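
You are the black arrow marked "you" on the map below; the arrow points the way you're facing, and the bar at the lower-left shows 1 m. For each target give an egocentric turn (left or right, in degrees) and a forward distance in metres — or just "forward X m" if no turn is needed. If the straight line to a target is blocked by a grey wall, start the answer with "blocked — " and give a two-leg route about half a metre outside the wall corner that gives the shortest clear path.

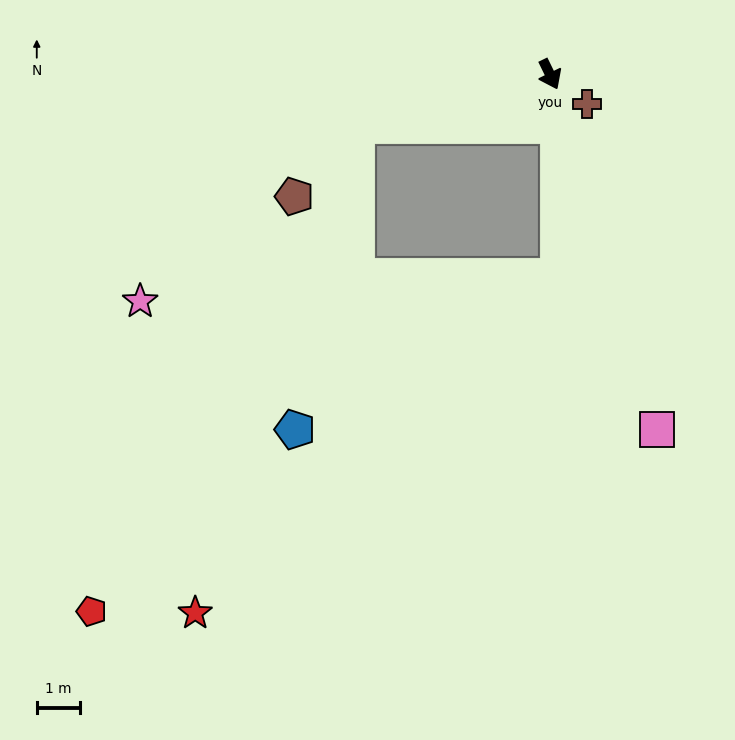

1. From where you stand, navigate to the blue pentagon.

blocked — turn right 101°, forward 4.7 m, then turn left 64°, forward 7.2 m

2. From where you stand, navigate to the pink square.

turn right 9°, forward 8.7 m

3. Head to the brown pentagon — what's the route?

blocked — turn right 101°, forward 4.7 m, then turn left 34°, forward 2.2 m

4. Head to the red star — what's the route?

blocked — turn right 101°, forward 4.7 m, then turn left 57°, forward 12.0 m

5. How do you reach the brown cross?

turn left 25°, forward 1.1 m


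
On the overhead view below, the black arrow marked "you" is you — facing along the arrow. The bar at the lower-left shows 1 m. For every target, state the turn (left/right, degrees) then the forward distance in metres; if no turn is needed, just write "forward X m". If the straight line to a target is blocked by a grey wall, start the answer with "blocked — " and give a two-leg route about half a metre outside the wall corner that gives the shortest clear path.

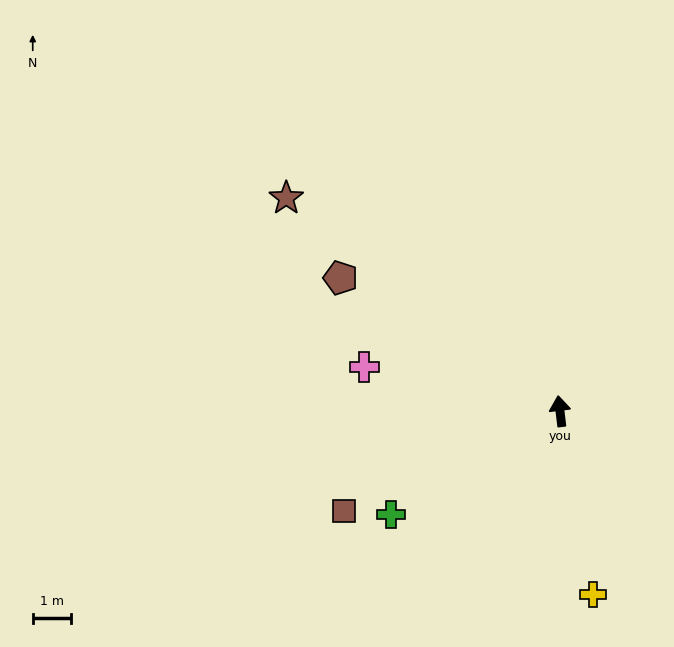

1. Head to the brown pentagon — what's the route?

turn left 52°, forward 6.8 m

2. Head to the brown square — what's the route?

turn left 108°, forward 6.3 m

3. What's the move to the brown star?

turn left 45°, forward 9.2 m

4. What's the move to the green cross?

turn left 115°, forward 5.2 m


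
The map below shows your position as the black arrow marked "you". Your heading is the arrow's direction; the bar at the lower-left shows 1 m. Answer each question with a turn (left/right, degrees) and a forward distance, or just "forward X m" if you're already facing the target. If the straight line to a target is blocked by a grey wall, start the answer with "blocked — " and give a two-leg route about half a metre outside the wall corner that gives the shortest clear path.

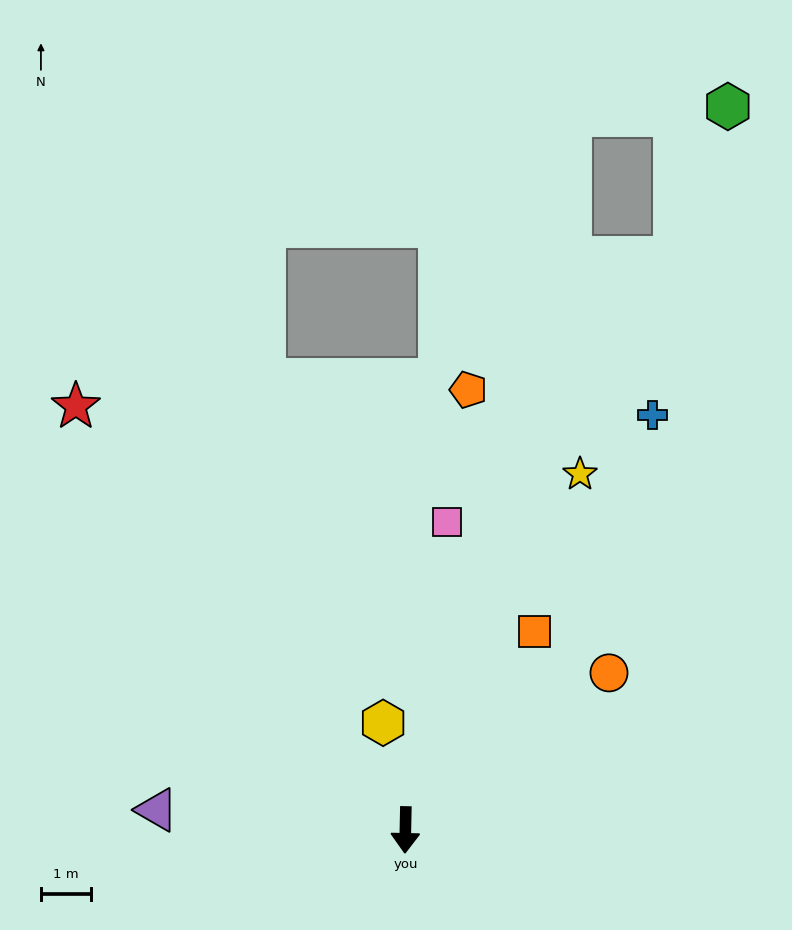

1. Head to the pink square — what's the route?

turn left 174°, forward 6.2 m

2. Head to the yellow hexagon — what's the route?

turn right 167°, forward 2.2 m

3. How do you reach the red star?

turn right 141°, forward 10.6 m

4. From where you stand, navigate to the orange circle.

turn left 129°, forward 5.1 m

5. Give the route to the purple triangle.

turn right 93°, forward 4.9 m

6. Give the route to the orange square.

turn left 148°, forward 4.7 m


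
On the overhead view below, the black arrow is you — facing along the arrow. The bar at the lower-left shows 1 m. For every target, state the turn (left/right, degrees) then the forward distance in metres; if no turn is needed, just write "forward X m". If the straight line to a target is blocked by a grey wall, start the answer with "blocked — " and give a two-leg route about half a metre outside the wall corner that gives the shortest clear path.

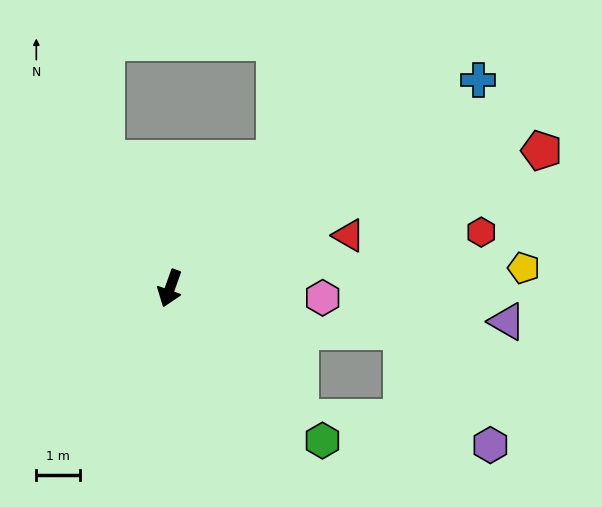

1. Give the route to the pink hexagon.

turn left 106°, forward 3.5 m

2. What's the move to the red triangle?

turn left 126°, forward 4.2 m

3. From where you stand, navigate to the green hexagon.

turn left 65°, forward 4.9 m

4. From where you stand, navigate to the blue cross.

turn left 144°, forward 8.5 m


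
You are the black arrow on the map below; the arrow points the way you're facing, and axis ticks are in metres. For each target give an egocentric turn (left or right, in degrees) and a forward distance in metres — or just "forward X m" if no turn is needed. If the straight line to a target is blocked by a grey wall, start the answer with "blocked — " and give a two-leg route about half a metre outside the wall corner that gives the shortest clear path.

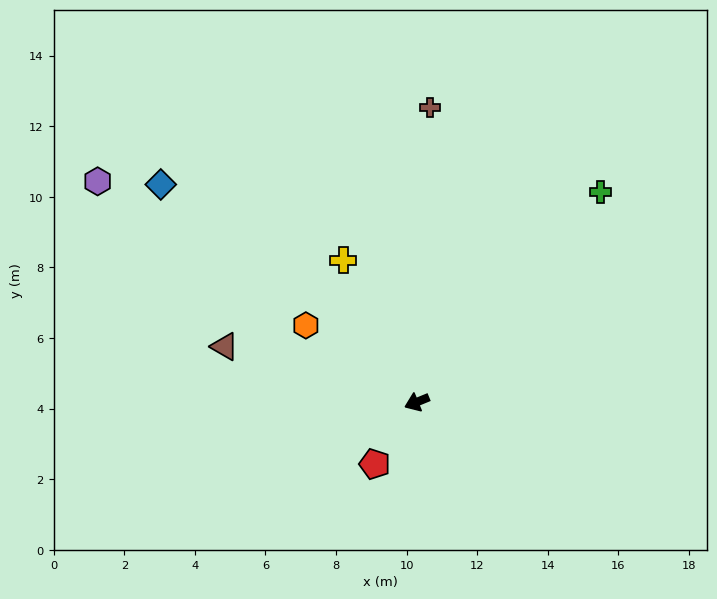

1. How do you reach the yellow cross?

turn right 85°, forward 4.5 m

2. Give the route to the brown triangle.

turn right 38°, forward 5.7 m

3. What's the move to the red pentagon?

turn left 33°, forward 2.1 m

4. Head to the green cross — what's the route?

turn right 153°, forward 7.9 m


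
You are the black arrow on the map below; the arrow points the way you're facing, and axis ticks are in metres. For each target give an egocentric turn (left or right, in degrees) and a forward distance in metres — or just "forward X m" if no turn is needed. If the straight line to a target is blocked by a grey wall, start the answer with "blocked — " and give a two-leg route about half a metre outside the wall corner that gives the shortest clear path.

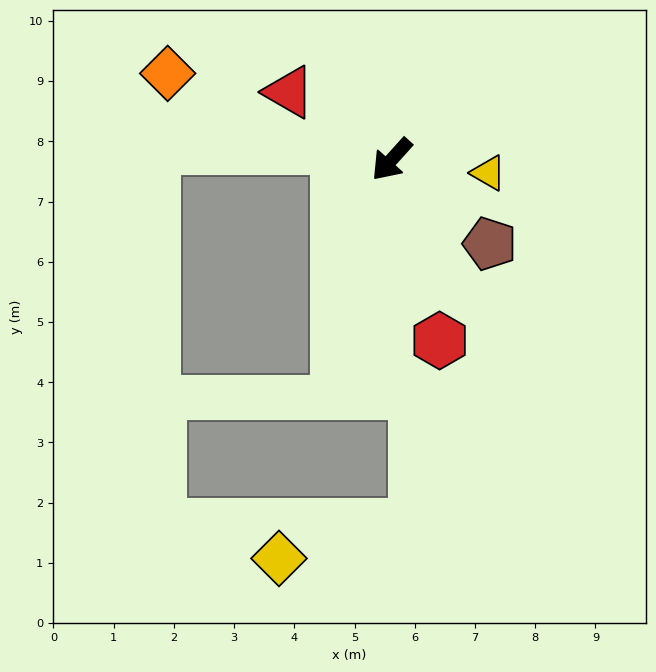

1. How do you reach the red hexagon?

turn left 57°, forward 3.1 m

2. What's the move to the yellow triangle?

turn left 124°, forward 1.6 m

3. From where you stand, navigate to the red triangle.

turn right 81°, forward 2.0 m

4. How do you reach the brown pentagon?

turn left 91°, forward 2.1 m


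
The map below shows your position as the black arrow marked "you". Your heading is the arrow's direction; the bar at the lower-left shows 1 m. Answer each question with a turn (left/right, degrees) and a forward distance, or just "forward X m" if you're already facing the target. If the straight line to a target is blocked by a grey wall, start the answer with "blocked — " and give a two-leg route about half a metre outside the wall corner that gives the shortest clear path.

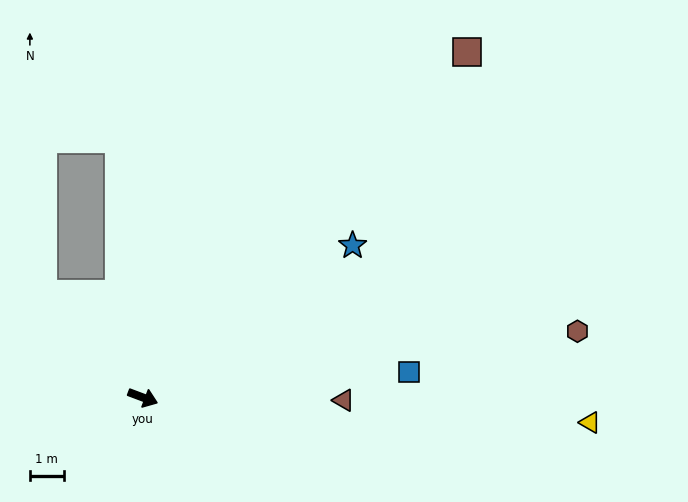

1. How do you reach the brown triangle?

turn left 20°, forward 5.9 m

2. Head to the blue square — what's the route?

turn left 26°, forward 7.9 m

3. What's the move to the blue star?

turn left 57°, forward 7.6 m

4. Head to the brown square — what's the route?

turn left 67°, forward 14.0 m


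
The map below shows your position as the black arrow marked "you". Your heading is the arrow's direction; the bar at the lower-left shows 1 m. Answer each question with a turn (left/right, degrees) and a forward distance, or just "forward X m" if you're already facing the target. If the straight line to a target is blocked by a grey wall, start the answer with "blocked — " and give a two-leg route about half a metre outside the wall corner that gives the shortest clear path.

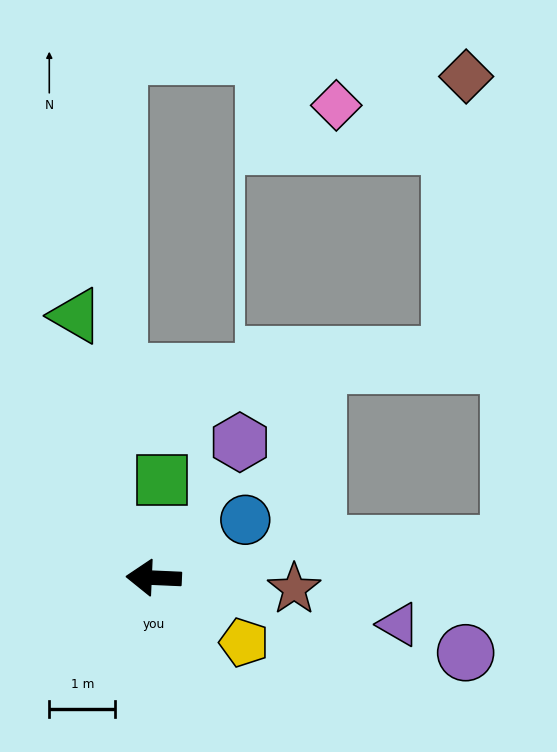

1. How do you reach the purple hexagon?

turn right 120°, forward 2.4 m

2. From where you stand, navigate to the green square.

turn right 92°, forward 1.5 m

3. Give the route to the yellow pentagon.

turn left 147°, forward 1.7 m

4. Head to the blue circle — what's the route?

turn right 145°, forward 1.6 m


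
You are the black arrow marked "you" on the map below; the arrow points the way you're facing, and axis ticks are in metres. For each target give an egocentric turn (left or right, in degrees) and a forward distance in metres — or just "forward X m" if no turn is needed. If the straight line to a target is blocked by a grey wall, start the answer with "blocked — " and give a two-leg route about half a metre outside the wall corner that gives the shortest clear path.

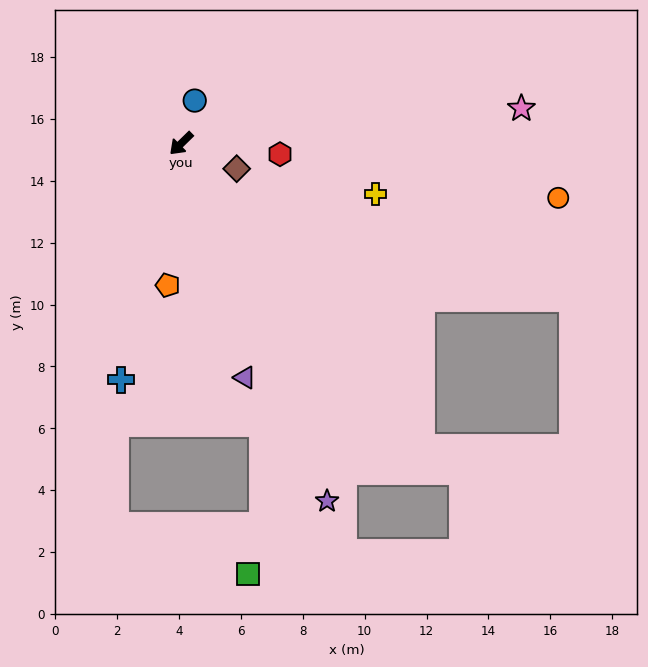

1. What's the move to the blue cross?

turn left 31°, forward 7.9 m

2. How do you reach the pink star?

turn left 142°, forward 11.1 m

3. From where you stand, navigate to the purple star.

turn left 68°, forward 12.5 m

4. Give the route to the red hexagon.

turn left 129°, forward 3.2 m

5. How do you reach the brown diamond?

turn left 111°, forward 2.0 m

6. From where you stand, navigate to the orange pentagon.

turn left 40°, forward 4.6 m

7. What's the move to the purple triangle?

turn left 61°, forward 7.8 m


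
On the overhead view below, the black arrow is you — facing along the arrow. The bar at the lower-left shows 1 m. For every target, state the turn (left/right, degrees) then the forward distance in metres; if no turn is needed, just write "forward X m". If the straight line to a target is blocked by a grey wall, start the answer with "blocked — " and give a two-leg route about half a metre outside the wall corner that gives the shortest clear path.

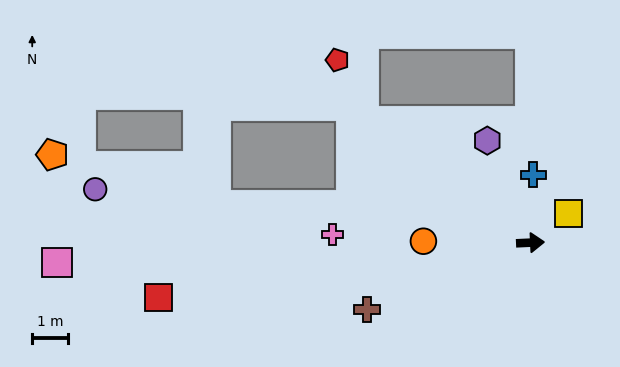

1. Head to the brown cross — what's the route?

turn right 160°, forward 5.0 m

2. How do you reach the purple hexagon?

turn left 110°, forward 3.1 m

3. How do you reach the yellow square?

turn left 35°, forward 1.4 m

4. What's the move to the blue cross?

turn left 85°, forward 1.9 m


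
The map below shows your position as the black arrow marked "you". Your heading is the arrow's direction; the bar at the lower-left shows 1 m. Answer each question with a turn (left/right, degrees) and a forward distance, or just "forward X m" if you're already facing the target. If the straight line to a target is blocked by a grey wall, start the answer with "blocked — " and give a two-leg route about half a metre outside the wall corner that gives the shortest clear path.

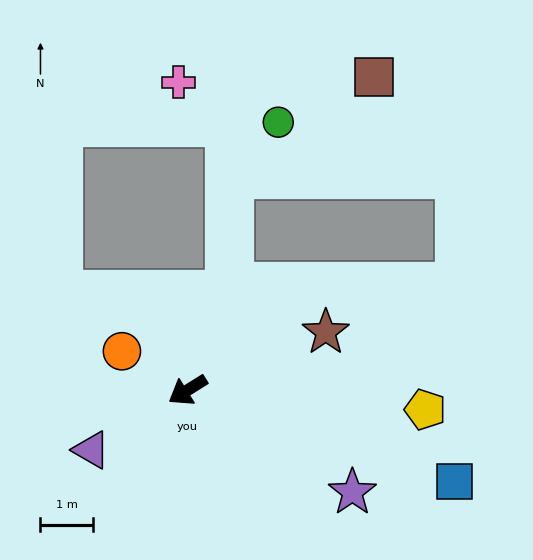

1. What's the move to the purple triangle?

forward 2.2 m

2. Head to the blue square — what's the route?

turn left 129°, forward 5.4 m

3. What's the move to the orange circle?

turn right 63°, forward 1.5 m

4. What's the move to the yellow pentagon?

turn left 143°, forward 4.6 m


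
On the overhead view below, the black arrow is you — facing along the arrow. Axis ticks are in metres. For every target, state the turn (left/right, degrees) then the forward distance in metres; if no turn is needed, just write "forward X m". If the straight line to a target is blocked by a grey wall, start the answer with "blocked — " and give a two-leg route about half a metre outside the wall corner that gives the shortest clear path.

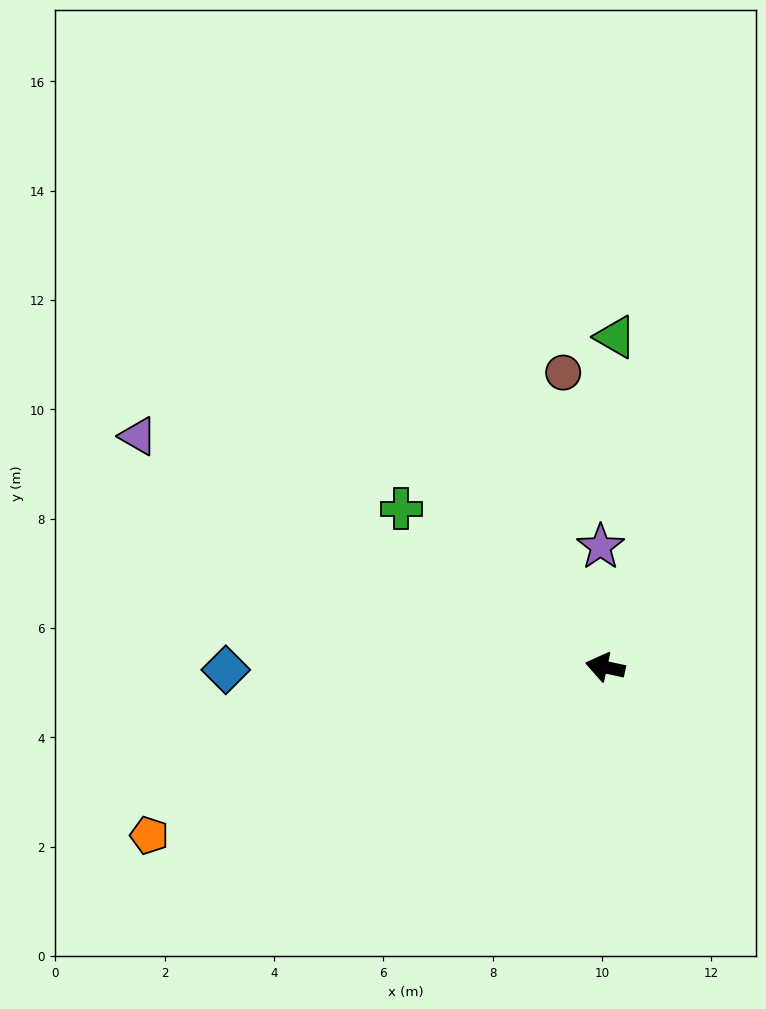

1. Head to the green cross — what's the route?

turn right 26°, forward 4.7 m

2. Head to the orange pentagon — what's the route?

turn left 32°, forward 8.9 m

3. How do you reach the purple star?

turn right 76°, forward 2.2 m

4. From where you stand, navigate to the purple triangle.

turn right 14°, forward 9.5 m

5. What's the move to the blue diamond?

turn left 13°, forward 6.9 m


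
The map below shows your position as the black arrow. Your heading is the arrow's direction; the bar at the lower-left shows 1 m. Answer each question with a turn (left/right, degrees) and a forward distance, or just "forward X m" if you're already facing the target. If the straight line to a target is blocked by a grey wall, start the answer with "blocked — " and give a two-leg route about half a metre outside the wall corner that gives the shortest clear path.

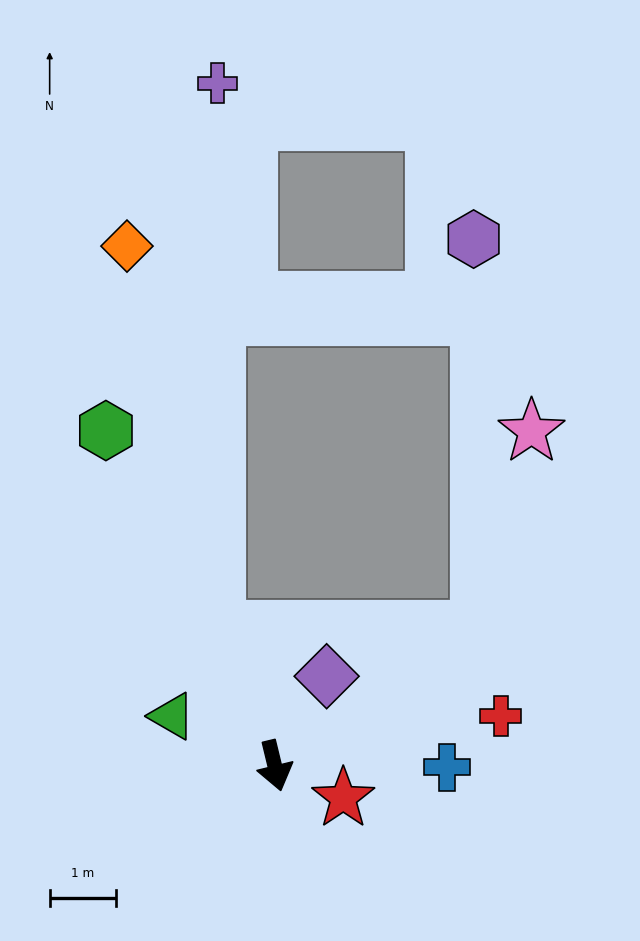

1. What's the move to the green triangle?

turn right 129°, forward 1.7 m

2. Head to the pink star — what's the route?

blocked — turn left 110°, forward 3.7 m, then turn left 42°, forward 3.1 m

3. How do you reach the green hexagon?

turn right 167°, forward 5.6 m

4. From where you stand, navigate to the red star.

turn left 51°, forward 1.1 m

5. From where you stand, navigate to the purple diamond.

turn left 136°, forward 1.5 m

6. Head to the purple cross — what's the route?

blocked — turn right 171°, forward 2.2 m, then turn right 23°, forward 8.2 m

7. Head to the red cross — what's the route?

turn left 89°, forward 3.5 m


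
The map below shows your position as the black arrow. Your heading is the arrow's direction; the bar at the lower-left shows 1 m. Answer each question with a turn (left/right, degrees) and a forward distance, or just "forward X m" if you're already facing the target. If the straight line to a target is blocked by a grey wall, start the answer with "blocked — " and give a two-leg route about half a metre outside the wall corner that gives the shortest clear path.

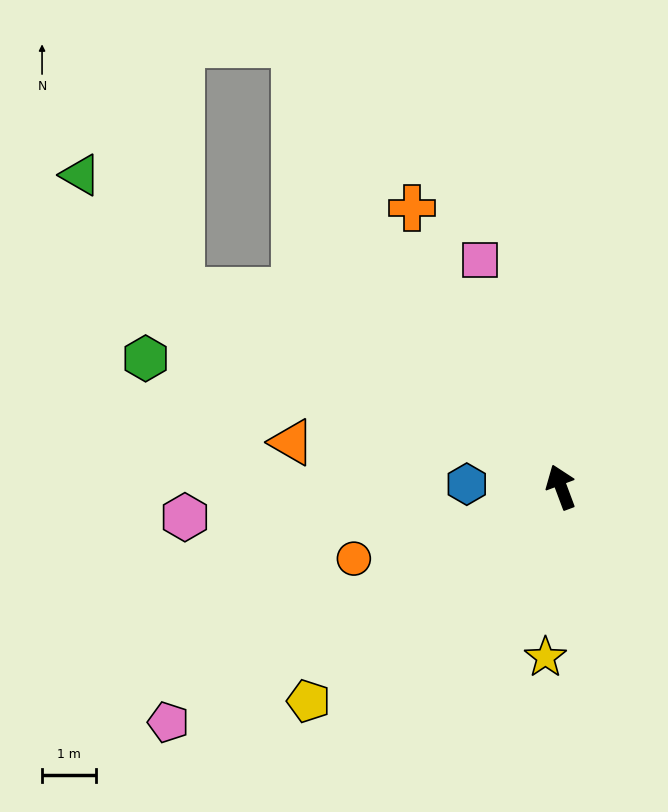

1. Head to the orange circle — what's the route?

turn left 89°, forward 4.1 m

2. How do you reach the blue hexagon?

turn left 68°, forward 1.8 m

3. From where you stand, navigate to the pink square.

forward 4.5 m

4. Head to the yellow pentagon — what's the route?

turn left 110°, forward 6.2 m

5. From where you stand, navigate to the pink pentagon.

turn left 100°, forward 8.6 m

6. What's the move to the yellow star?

turn left 154°, forward 3.2 m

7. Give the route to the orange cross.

turn left 8°, forward 5.9 m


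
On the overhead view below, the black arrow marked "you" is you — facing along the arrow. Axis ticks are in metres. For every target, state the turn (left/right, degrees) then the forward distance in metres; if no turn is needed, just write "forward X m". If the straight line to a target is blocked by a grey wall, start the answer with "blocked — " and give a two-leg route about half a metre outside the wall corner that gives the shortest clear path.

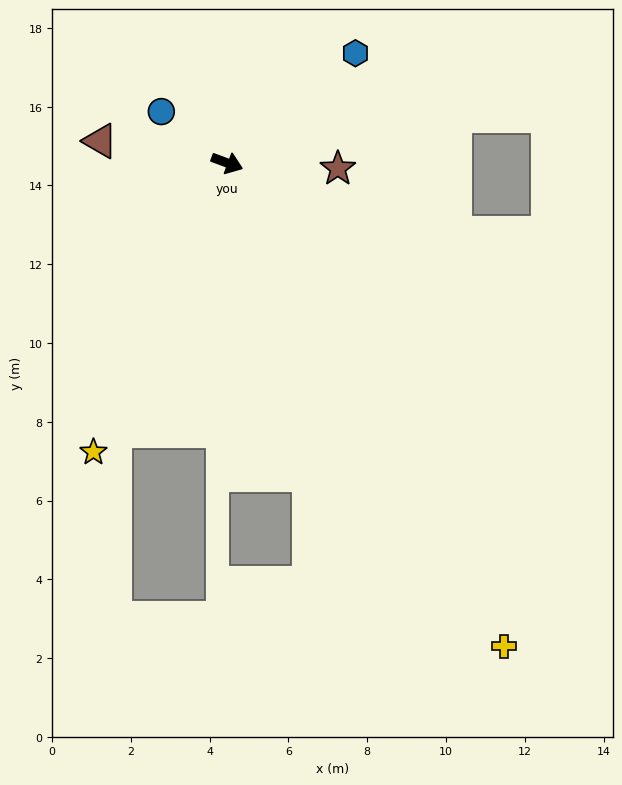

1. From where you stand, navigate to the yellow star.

turn right 94°, forward 8.1 m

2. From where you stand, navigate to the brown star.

turn left 17°, forward 2.8 m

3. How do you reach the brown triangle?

turn right 169°, forward 3.3 m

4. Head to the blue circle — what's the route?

turn left 162°, forward 2.1 m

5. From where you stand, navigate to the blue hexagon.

turn left 61°, forward 4.3 m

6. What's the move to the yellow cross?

turn right 40°, forward 14.1 m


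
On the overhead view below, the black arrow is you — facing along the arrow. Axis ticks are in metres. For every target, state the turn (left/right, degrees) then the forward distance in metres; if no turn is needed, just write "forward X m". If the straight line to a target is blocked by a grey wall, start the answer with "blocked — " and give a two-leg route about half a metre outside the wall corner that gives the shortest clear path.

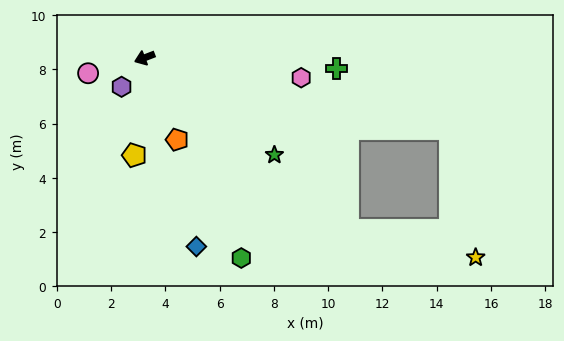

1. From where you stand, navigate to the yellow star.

blocked — turn left 146°, forward 11.6 m, then turn right 66°, forward 4.8 m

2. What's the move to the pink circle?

turn right 6°, forward 2.2 m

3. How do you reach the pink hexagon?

turn left 152°, forward 5.8 m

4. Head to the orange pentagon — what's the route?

turn left 91°, forward 3.2 m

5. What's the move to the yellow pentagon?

turn left 63°, forward 3.6 m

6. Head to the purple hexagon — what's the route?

turn left 31°, forward 1.4 m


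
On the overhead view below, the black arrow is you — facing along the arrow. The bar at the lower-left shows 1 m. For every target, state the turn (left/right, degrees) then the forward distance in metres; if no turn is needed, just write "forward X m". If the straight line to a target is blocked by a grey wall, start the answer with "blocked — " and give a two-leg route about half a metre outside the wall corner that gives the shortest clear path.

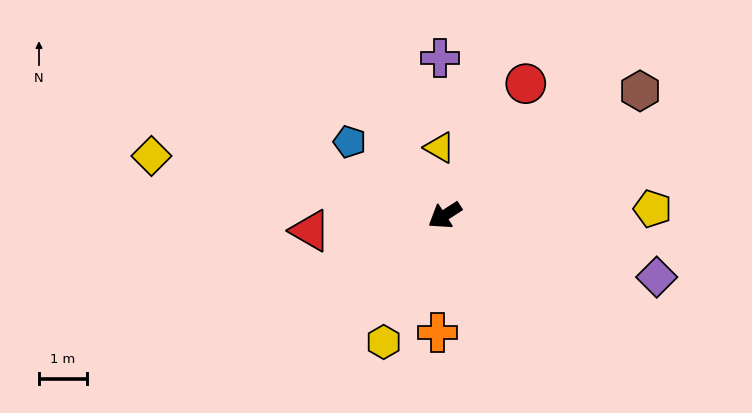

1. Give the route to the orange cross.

turn left 53°, forward 2.5 m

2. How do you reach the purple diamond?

turn left 131°, forward 4.6 m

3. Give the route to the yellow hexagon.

turn left 31°, forward 3.0 m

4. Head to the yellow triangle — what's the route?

turn right 119°, forward 1.4 m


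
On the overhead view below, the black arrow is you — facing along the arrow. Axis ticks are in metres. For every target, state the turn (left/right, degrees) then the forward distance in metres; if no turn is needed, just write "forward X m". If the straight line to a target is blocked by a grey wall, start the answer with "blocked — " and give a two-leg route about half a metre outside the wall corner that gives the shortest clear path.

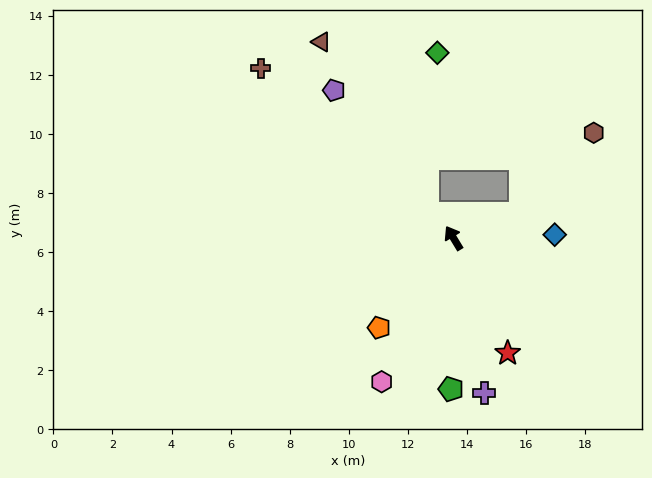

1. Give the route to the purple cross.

turn left 160°, forward 5.3 m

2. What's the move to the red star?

turn left 174°, forward 4.3 m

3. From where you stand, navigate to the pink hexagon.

turn left 122°, forward 5.4 m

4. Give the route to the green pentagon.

turn left 148°, forward 5.1 m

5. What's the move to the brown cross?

turn left 17°, forward 8.7 m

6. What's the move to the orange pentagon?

turn left 109°, forward 3.9 m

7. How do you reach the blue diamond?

turn right 119°, forward 3.4 m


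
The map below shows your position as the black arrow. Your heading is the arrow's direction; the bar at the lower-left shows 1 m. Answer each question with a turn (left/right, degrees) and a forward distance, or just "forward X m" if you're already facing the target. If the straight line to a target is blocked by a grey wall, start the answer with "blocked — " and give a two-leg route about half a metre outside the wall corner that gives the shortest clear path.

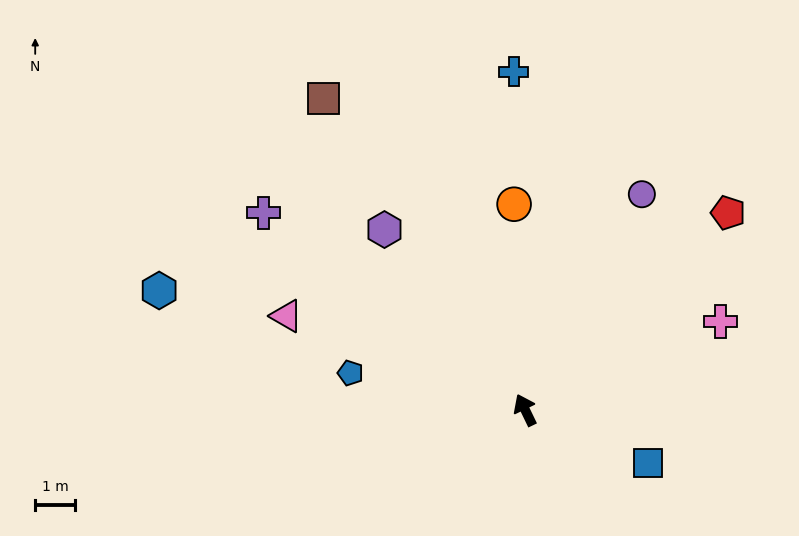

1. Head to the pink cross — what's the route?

turn right 91°, forward 5.3 m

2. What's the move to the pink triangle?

turn left 43°, forward 6.4 m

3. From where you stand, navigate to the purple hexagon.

turn left 12°, forward 5.7 m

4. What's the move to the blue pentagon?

turn left 52°, forward 4.4 m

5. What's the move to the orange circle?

turn right 23°, forward 5.1 m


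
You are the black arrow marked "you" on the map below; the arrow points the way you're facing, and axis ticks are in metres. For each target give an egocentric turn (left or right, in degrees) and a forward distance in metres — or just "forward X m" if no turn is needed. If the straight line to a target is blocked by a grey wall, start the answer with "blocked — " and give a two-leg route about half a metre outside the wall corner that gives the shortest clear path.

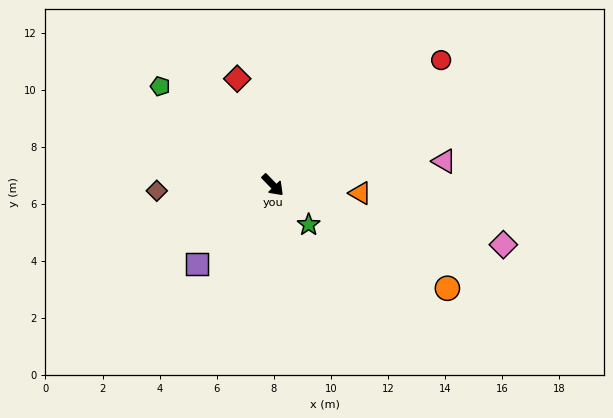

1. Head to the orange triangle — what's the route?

turn left 40°, forward 3.1 m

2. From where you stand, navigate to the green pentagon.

turn right 175°, forward 5.2 m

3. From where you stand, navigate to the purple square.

turn right 88°, forward 3.8 m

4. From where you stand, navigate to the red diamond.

turn left 154°, forward 3.9 m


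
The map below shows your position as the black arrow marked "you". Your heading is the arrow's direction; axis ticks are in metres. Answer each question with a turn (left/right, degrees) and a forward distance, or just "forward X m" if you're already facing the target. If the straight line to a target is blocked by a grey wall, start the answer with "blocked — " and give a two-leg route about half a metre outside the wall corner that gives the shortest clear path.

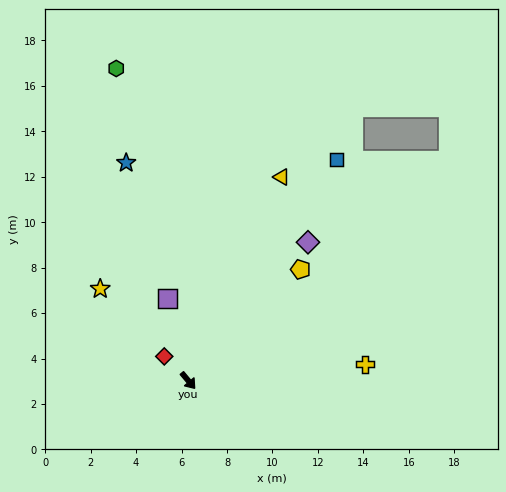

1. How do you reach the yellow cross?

turn left 55°, forward 7.8 m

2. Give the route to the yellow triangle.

turn left 115°, forward 9.9 m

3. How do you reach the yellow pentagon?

turn left 95°, forward 7.0 m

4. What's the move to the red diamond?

turn right 175°, forward 1.5 m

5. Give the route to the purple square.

turn left 154°, forward 3.7 m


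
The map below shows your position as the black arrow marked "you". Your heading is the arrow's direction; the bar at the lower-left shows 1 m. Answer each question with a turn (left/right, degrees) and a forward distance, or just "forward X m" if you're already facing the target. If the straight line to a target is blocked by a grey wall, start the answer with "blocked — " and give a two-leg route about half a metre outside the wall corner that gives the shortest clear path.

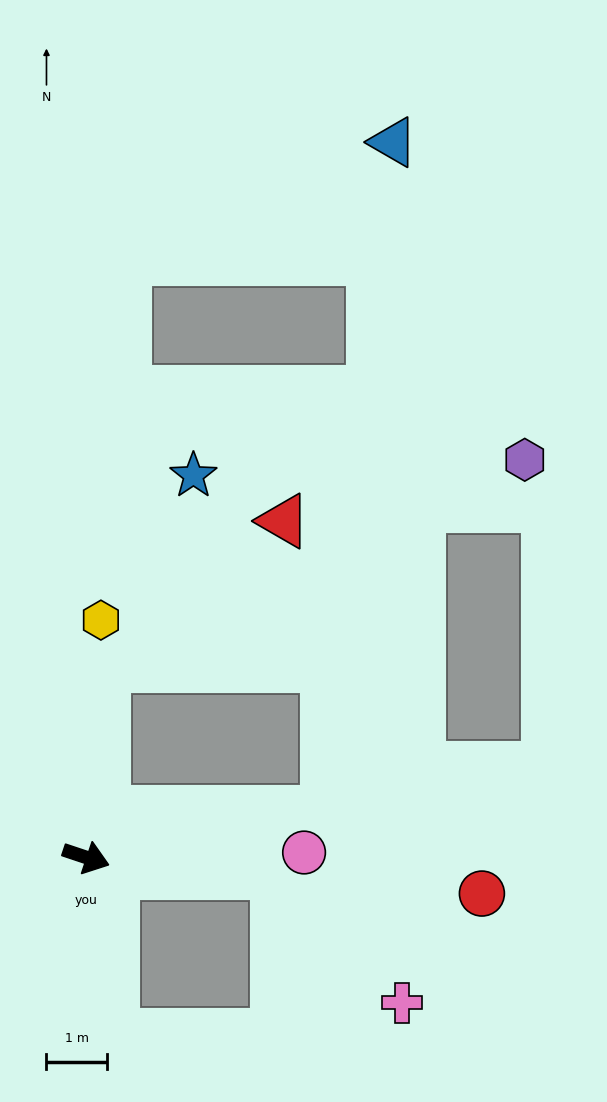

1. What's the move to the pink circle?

turn left 20°, forward 3.6 m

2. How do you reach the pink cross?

blocked — turn left 14°, forward 3.1 m, then turn right 41°, forward 3.0 m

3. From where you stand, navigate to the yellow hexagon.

turn left 105°, forward 3.9 m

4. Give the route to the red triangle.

blocked — turn left 103°, forward 3.2 m, then turn right 45°, forward 3.8 m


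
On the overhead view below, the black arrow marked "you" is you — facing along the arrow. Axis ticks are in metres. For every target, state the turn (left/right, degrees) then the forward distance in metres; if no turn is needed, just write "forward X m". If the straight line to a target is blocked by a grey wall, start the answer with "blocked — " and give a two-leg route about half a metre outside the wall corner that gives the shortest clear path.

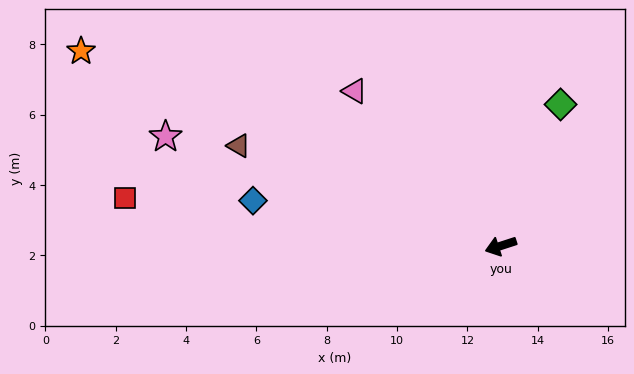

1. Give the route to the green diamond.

turn right 131°, forward 4.4 m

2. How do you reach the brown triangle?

turn right 39°, forward 8.0 m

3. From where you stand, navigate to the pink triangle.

turn right 65°, forward 6.1 m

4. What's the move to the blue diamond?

turn right 28°, forward 7.2 m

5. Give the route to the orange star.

turn right 43°, forward 13.2 m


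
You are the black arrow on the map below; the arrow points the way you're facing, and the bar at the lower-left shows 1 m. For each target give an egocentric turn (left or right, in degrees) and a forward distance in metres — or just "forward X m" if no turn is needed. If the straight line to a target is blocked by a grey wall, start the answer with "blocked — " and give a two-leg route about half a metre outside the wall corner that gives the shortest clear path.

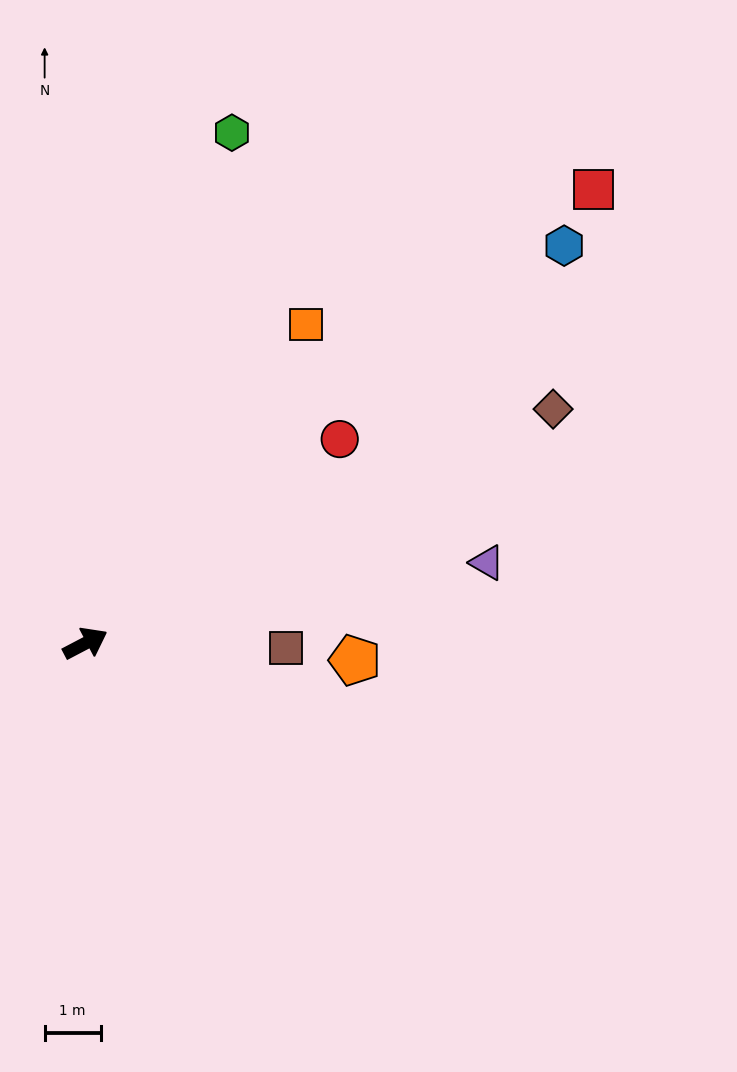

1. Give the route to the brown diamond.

forward 9.3 m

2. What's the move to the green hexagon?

turn left 46°, forward 9.5 m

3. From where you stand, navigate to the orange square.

turn left 28°, forward 6.9 m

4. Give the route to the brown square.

turn right 29°, forward 3.6 m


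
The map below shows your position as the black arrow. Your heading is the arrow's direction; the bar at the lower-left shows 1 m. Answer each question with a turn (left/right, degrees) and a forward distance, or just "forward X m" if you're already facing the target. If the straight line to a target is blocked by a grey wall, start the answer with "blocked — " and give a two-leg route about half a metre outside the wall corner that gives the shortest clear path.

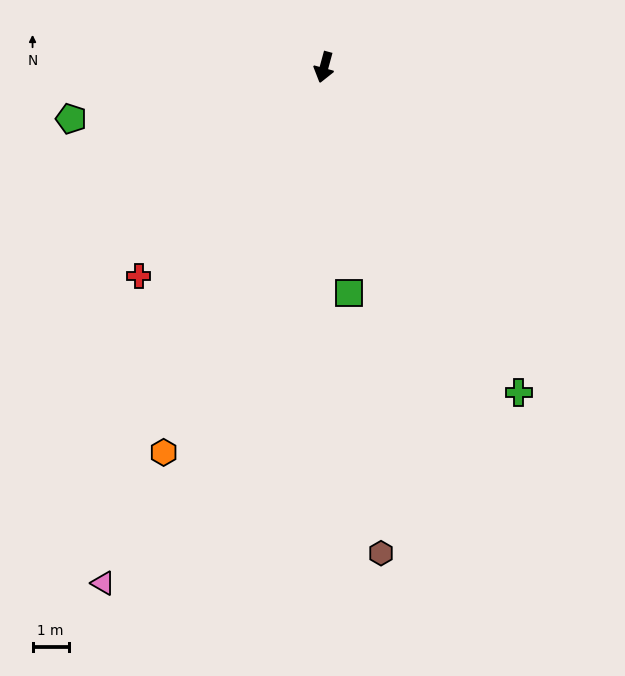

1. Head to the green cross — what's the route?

turn left 46°, forward 10.5 m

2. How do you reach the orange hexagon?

turn right 7°, forward 11.5 m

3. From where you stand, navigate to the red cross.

turn right 26°, forward 7.7 m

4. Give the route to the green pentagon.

turn right 63°, forward 7.1 m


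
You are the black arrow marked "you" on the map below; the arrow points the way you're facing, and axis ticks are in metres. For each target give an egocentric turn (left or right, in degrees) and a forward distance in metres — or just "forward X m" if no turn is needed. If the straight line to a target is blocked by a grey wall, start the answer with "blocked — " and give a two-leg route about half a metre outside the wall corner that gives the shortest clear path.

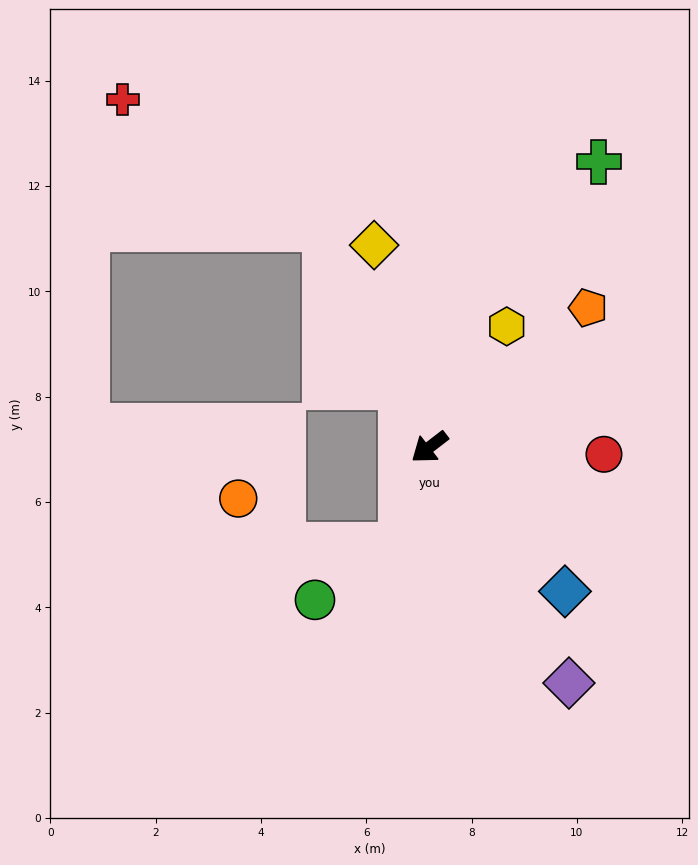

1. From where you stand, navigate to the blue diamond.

turn left 96°, forward 3.8 m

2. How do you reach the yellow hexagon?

turn right 160°, forward 2.7 m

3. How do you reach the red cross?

blocked — turn right 102°, forward 4.6 m, then turn left 32°, forward 4.6 m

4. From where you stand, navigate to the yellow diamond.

turn right 112°, forward 4.0 m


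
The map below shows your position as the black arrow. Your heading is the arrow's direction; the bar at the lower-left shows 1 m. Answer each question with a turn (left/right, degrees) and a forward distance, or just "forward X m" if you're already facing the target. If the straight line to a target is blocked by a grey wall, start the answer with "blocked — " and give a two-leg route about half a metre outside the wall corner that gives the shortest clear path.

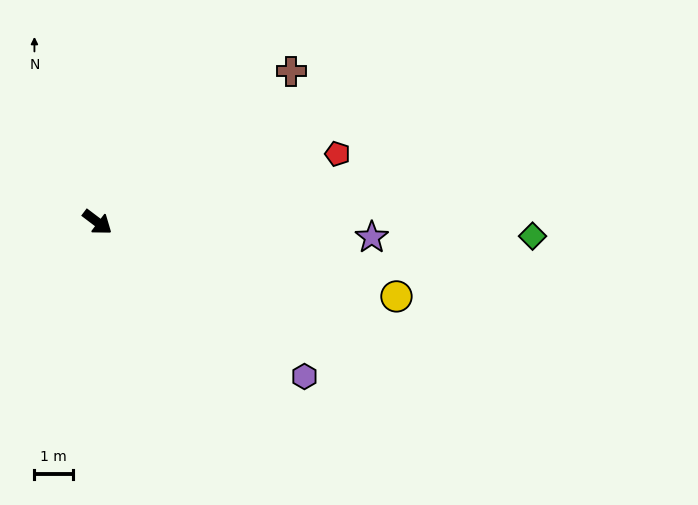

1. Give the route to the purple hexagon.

forward 6.7 m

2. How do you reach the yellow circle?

turn left 23°, forward 7.9 m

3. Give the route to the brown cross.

turn left 75°, forward 6.3 m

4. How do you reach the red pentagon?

turn left 53°, forward 6.4 m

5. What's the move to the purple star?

turn left 34°, forward 7.1 m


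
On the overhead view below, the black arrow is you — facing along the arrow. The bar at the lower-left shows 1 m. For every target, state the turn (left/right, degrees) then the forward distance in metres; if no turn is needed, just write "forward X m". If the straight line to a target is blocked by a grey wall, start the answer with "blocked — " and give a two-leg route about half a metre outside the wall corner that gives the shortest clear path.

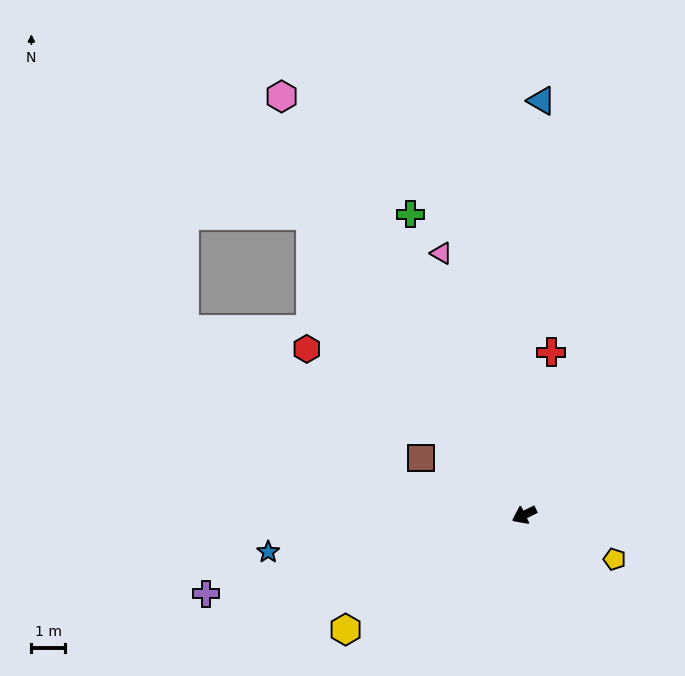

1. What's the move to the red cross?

turn right 125°, forward 4.9 m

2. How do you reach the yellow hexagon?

turn left 7°, forward 6.3 m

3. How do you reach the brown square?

turn right 55°, forward 3.5 m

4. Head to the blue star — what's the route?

turn right 18°, forward 7.7 m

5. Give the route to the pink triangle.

turn right 98°, forward 8.2 m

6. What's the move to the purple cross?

turn right 12°, forward 9.8 m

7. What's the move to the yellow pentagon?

turn left 128°, forward 3.0 m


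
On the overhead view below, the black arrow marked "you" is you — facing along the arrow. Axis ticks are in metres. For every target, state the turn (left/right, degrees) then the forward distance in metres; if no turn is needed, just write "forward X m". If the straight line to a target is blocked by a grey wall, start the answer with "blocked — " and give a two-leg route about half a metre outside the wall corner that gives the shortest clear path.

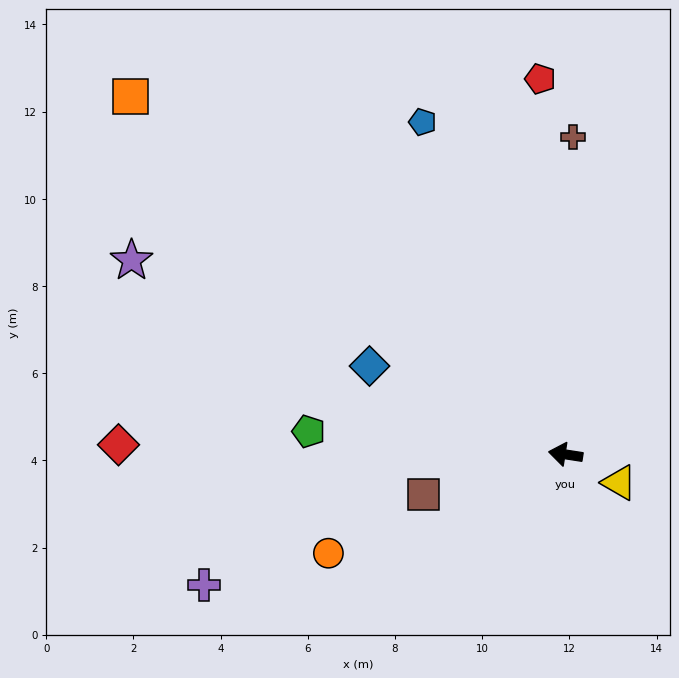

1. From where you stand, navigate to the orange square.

turn right 31°, forward 12.9 m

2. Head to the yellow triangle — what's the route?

turn left 161°, forward 1.4 m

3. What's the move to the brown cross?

turn right 83°, forward 7.3 m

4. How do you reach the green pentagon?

turn left 4°, forward 5.9 m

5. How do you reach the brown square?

turn left 24°, forward 3.4 m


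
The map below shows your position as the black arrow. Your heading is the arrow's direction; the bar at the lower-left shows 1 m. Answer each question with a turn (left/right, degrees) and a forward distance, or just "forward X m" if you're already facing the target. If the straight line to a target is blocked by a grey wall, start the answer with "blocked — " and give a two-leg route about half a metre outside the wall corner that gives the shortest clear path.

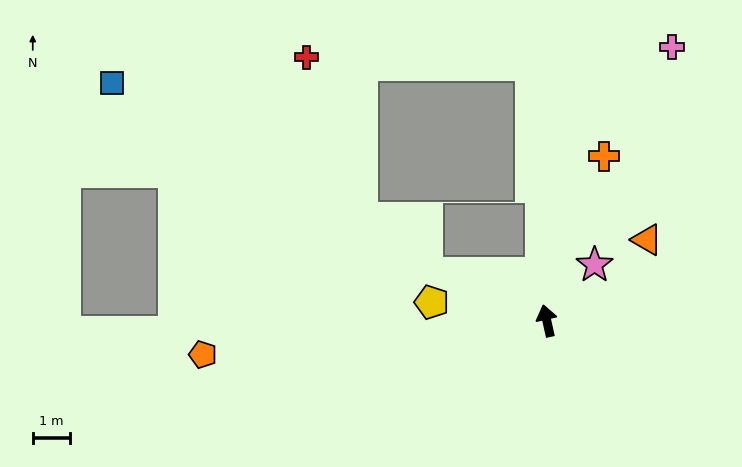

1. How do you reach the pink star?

turn right 53°, forward 2.0 m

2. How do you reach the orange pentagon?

turn left 83°, forward 9.2 m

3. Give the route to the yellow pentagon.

turn left 68°, forward 3.1 m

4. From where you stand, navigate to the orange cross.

turn right 32°, forward 4.6 m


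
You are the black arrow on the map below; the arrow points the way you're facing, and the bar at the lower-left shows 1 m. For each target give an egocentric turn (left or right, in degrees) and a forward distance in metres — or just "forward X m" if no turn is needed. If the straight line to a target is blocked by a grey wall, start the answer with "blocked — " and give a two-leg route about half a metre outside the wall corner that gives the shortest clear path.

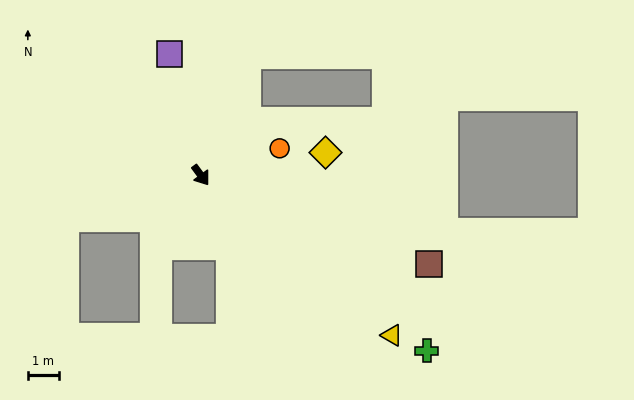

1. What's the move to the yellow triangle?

turn left 14°, forward 8.0 m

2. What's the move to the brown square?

turn left 32°, forward 7.9 m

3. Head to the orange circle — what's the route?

turn left 73°, forward 2.7 m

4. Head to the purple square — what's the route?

turn left 158°, forward 4.0 m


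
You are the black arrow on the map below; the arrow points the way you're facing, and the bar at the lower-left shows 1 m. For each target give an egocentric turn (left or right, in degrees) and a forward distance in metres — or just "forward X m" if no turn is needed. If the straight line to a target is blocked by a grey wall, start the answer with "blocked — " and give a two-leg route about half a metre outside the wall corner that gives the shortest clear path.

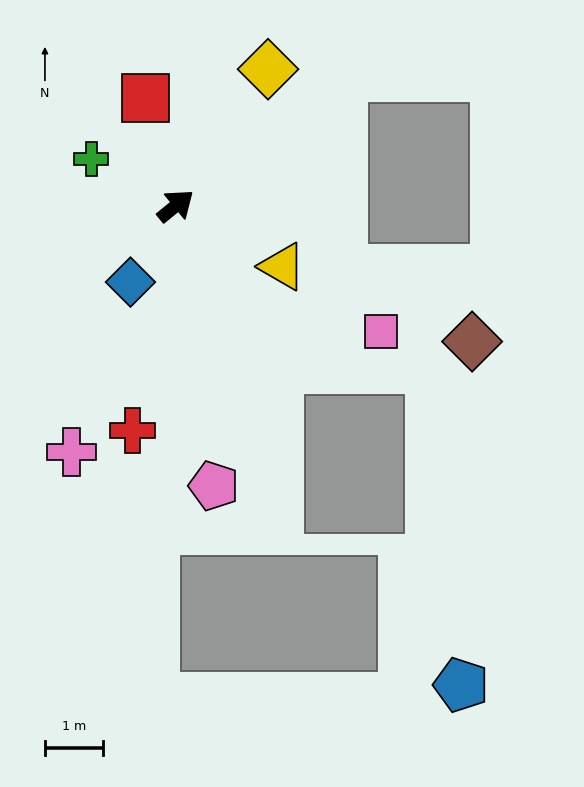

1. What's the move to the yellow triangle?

turn right 69°, forward 2.1 m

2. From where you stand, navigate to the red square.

turn left 66°, forward 1.9 m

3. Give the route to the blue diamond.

turn right 160°, forward 1.5 m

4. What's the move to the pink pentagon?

turn right 122°, forward 4.9 m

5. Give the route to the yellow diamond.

turn left 17°, forward 2.8 m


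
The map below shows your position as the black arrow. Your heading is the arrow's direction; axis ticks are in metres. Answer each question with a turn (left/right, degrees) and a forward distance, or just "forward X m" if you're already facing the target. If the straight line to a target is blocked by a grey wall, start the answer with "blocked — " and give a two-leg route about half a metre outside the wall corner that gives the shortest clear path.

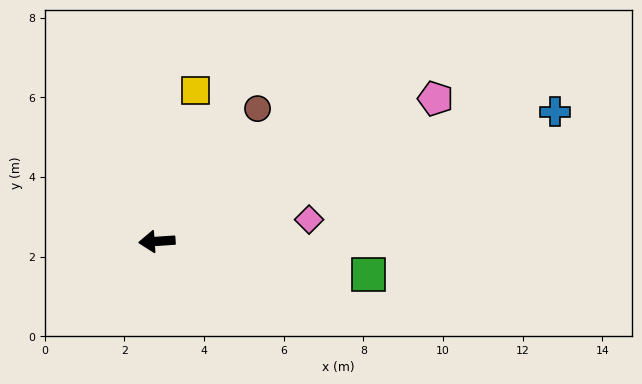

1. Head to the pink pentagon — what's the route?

turn right 157°, forward 7.9 m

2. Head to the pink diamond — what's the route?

turn right 176°, forward 3.9 m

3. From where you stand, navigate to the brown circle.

turn right 131°, forward 4.2 m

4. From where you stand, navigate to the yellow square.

turn right 108°, forward 3.9 m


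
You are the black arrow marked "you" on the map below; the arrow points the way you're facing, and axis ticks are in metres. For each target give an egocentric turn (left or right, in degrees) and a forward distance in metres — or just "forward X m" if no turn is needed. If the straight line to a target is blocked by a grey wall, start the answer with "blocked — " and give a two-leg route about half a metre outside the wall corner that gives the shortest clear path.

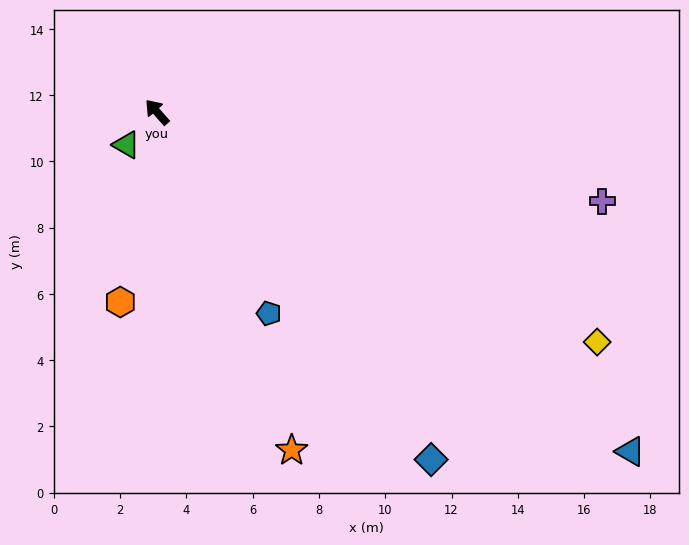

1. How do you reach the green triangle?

turn left 96°, forward 1.4 m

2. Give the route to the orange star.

turn left 160°, forward 11.0 m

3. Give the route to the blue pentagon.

turn left 168°, forward 7.0 m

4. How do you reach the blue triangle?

turn right 167°, forward 17.6 m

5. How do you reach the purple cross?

turn right 143°, forward 13.7 m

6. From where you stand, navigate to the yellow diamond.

turn right 159°, forward 15.0 m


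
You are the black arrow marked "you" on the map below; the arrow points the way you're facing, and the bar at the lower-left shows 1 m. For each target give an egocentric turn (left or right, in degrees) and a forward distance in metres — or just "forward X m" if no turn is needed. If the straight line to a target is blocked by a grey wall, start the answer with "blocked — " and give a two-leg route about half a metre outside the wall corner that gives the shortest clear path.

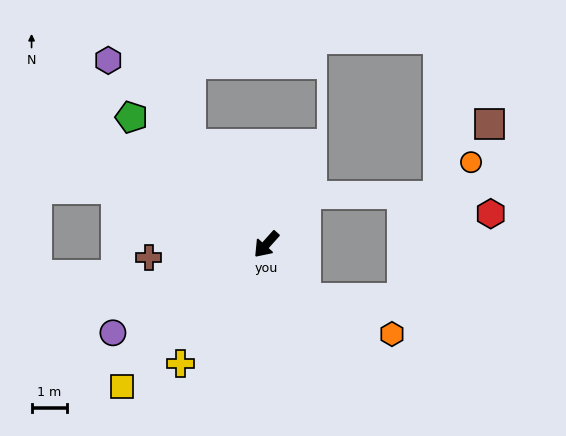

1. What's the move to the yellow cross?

turn left 6°, forward 4.1 m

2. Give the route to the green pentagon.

turn right 91°, forward 5.2 m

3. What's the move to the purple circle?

turn right 18°, forward 5.0 m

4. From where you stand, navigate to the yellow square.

turn right 3°, forward 5.7 m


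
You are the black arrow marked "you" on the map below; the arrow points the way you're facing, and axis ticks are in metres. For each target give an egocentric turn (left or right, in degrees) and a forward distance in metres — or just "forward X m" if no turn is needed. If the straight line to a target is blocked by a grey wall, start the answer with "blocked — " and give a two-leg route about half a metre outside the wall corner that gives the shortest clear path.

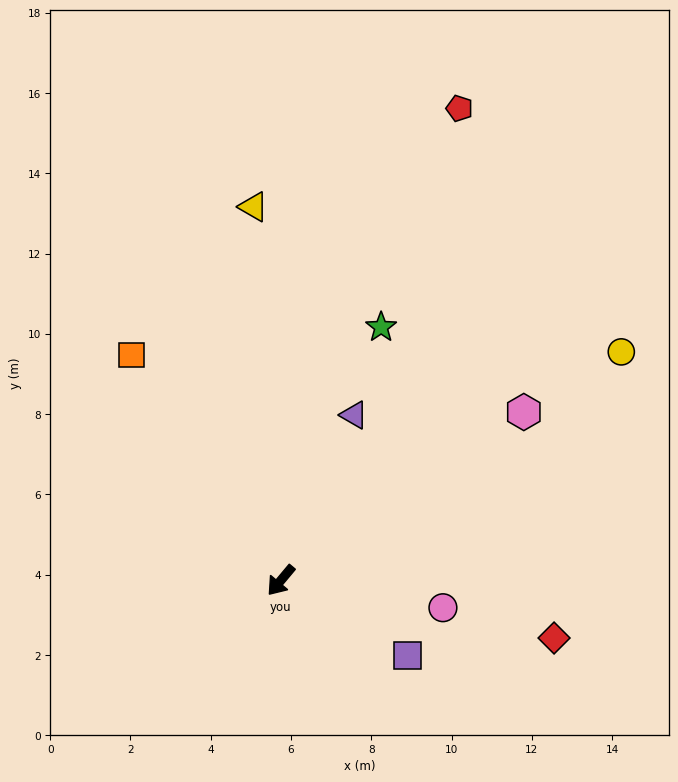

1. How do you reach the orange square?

turn right 107°, forward 6.7 m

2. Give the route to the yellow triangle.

turn right 136°, forward 9.3 m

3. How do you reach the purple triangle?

turn right 164°, forward 4.5 m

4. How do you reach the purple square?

turn left 99°, forward 3.7 m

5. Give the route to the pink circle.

turn left 120°, forward 4.1 m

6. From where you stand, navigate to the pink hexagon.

turn left 165°, forward 7.4 m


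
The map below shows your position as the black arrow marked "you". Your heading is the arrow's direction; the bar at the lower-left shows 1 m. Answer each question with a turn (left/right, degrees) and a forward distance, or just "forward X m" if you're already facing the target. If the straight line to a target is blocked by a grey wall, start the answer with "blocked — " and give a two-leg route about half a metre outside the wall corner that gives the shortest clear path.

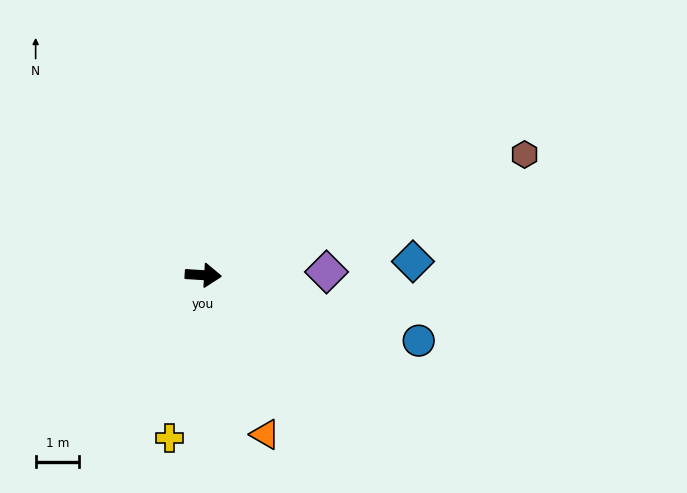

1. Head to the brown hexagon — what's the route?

turn left 24°, forward 7.9 m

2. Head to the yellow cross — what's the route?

turn right 98°, forward 3.8 m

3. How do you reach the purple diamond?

turn left 5°, forward 2.8 m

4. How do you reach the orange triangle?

turn right 65°, forward 3.9 m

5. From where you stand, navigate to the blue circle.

turn right 13°, forward 5.2 m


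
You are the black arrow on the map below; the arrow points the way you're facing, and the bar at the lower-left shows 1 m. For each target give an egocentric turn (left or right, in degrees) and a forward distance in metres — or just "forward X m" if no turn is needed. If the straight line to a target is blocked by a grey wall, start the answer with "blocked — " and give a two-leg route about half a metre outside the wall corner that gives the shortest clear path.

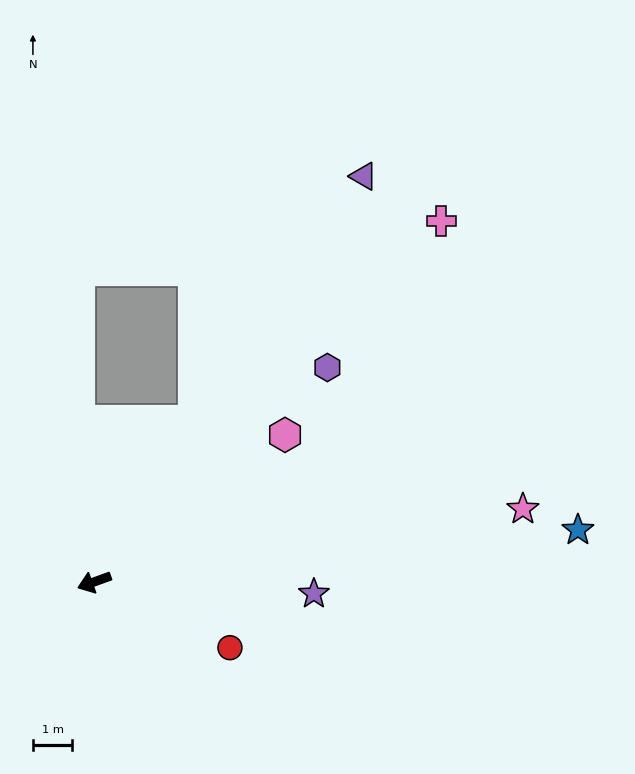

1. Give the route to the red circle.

turn left 134°, forward 3.8 m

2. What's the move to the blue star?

turn left 166°, forward 12.3 m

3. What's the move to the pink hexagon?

turn right 162°, forward 6.1 m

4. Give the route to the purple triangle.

turn right 143°, forward 12.3 m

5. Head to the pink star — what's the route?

turn left 170°, forward 11.0 m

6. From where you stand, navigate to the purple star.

turn left 157°, forward 5.6 m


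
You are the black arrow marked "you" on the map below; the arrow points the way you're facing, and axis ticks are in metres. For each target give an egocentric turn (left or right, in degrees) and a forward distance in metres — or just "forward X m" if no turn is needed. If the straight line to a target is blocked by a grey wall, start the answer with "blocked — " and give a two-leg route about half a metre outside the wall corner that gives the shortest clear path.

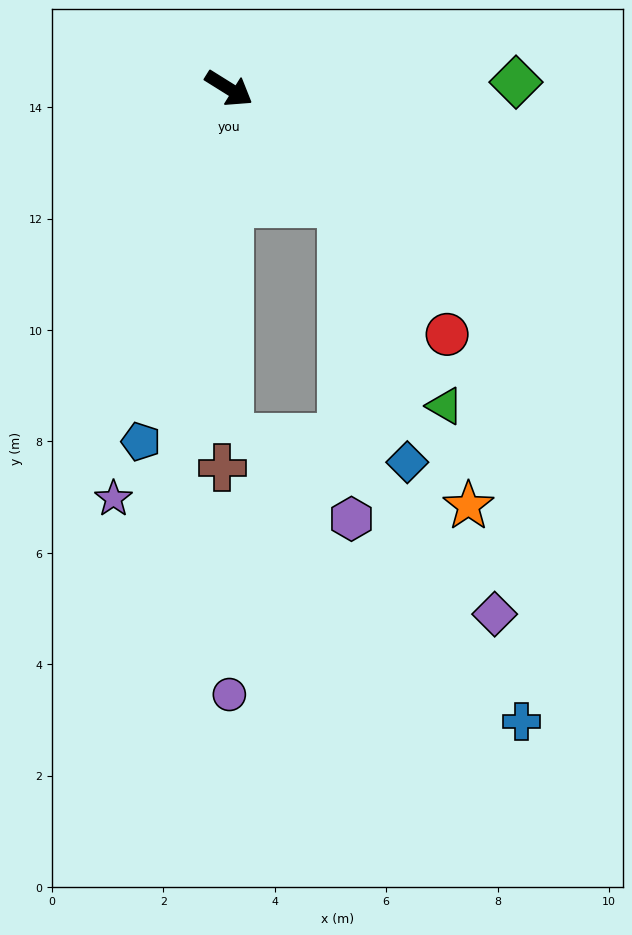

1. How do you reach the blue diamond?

blocked — turn right 14°, forward 2.9 m, then turn right 30°, forward 4.8 m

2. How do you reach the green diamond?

turn left 33°, forward 5.2 m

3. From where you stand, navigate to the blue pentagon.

turn right 72°, forward 6.5 m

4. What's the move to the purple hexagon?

blocked — turn right 14°, forward 2.9 m, then turn right 42°, forward 5.6 m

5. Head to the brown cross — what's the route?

turn right 59°, forward 6.8 m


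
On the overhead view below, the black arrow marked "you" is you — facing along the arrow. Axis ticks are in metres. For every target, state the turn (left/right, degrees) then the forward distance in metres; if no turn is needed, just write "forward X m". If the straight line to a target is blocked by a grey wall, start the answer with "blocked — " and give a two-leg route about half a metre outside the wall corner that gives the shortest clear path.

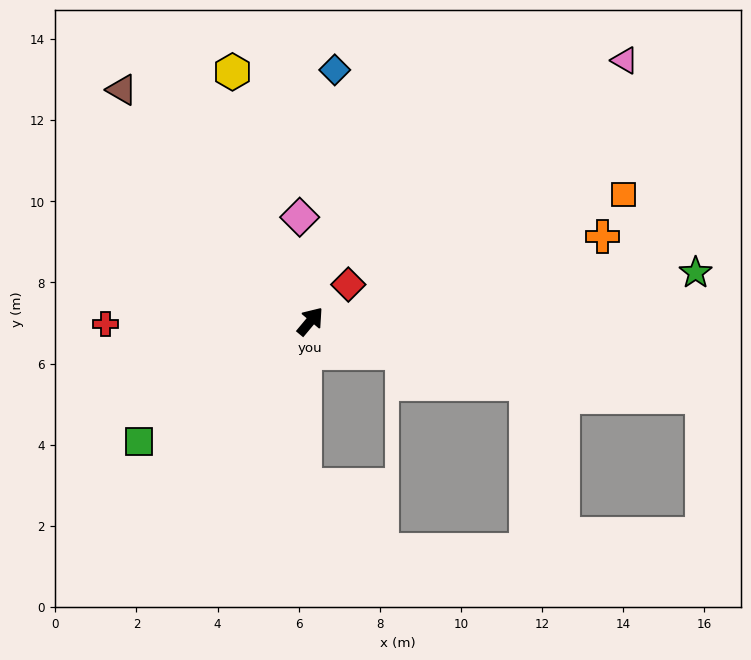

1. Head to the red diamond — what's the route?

turn right 6°, forward 1.3 m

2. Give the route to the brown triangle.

turn left 79°, forward 7.4 m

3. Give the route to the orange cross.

turn right 34°, forward 7.5 m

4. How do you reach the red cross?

turn left 131°, forward 5.1 m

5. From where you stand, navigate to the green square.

turn left 165°, forward 5.2 m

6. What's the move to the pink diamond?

turn left 46°, forward 2.6 m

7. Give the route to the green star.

turn right 43°, forward 9.6 m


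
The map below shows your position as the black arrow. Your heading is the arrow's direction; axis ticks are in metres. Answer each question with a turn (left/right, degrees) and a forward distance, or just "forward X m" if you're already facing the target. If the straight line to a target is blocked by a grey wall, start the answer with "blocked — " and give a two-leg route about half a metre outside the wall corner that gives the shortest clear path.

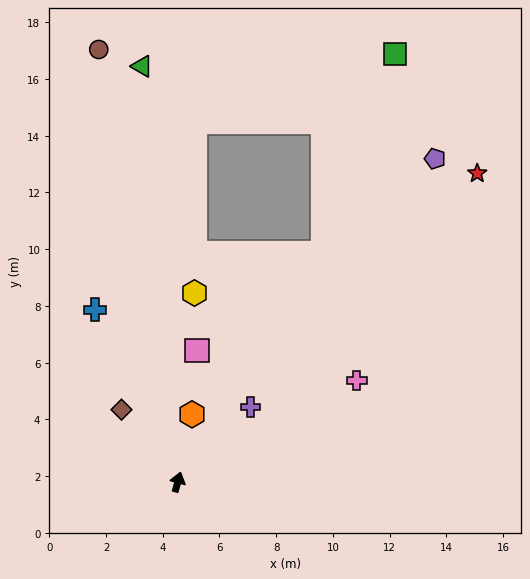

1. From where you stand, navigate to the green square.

blocked — turn right 17°, forward 9.6 m, then turn left 12°, forward 7.5 m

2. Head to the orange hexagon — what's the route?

turn left 4°, forward 2.4 m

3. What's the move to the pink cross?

turn right 45°, forward 7.3 m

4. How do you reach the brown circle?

turn left 26°, forward 15.5 m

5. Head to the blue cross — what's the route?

turn left 41°, forward 6.7 m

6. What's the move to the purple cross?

turn right 29°, forward 3.7 m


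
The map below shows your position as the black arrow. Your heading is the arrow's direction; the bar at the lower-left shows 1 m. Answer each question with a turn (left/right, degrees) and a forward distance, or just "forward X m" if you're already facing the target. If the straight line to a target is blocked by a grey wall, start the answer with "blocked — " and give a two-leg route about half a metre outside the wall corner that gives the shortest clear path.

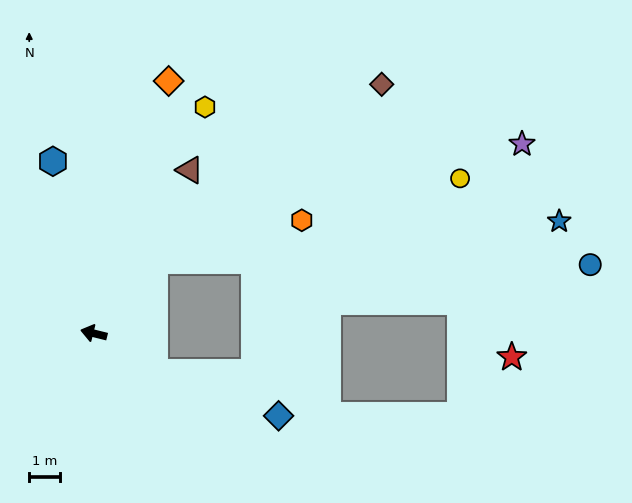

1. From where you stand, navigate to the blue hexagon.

turn right 63°, forward 5.7 m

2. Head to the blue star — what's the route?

blocked — turn right 116°, forward 3.0 m, then turn right 44°, forward 13.1 m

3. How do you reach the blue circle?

blocked — turn right 116°, forward 3.0 m, then turn right 51°, forward 14.0 m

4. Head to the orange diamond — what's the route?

turn right 93°, forward 8.4 m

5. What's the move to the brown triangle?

turn right 106°, forward 6.1 m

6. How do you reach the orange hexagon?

blocked — turn right 116°, forward 3.0 m, then turn right 35°, forward 4.9 m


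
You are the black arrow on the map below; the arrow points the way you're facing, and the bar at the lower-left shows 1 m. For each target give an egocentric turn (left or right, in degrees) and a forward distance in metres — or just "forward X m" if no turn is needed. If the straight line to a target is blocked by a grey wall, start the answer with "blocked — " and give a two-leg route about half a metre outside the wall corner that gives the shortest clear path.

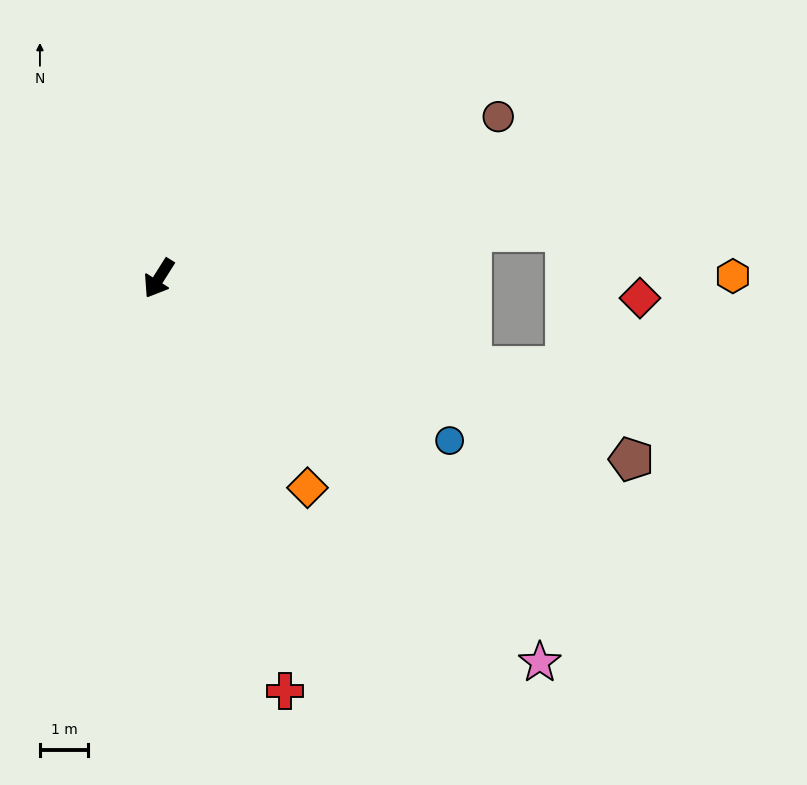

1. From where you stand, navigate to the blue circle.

turn left 93°, forward 6.9 m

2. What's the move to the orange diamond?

turn left 68°, forward 5.3 m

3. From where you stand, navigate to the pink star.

turn left 77°, forward 11.3 m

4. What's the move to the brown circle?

turn left 148°, forward 7.8 m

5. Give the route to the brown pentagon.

turn left 101°, forward 10.5 m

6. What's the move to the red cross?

turn left 49°, forward 9.0 m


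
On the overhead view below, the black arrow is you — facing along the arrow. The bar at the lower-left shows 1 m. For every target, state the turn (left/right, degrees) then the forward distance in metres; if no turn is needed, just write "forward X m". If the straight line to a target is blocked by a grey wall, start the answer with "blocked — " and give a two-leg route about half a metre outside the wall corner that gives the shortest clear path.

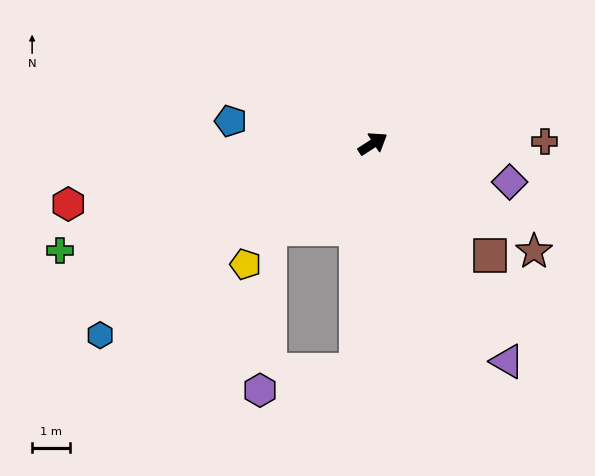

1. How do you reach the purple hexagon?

blocked — turn right 173°, forward 3.5 m, then turn left 46°, forward 4.2 m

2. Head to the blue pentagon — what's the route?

turn left 138°, forward 3.8 m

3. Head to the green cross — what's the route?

turn left 166°, forward 8.6 m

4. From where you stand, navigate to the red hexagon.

turn left 158°, forward 8.1 m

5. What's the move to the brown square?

turn right 77°, forward 4.2 m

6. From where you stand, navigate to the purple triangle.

turn right 91°, forward 6.7 m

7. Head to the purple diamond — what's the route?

turn right 49°, forward 3.7 m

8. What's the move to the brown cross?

turn right 32°, forward 4.5 m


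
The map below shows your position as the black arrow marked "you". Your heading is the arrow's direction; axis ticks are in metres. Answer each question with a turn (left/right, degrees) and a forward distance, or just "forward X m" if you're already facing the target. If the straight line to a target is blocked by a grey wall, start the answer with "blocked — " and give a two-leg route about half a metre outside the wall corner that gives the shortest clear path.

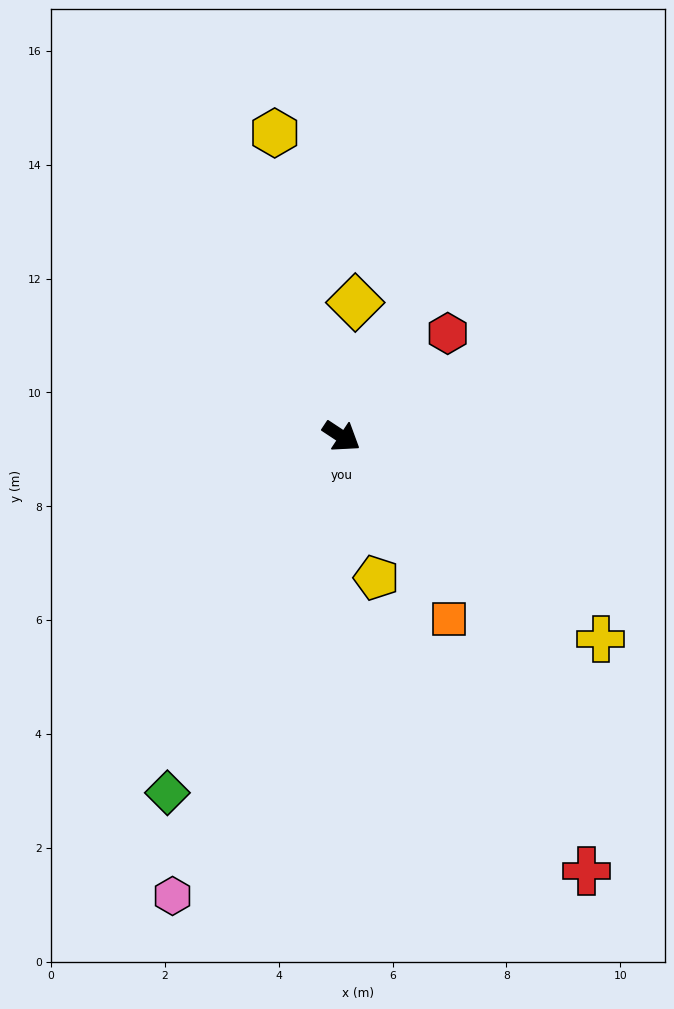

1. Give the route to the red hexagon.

turn left 78°, forward 2.6 m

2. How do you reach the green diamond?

turn right 83°, forward 7.0 m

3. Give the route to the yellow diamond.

turn left 118°, forward 2.4 m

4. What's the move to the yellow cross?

turn right 5°, forward 5.8 m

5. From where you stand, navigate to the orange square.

turn right 26°, forward 3.7 m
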